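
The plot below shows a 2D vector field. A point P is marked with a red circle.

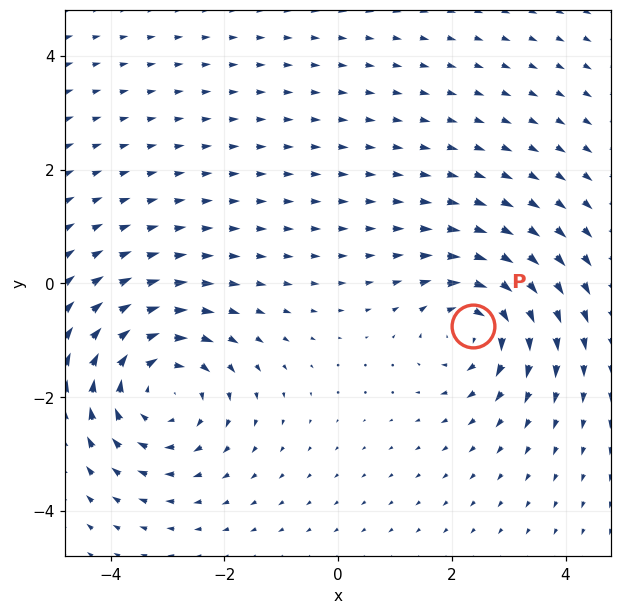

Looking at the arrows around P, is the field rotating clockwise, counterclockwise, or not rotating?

Near P at (2.4, -0.7) the arrows circulate clockwise. The curl (z-component) there is about -4; negative curl means clockwise rotation.

clockwise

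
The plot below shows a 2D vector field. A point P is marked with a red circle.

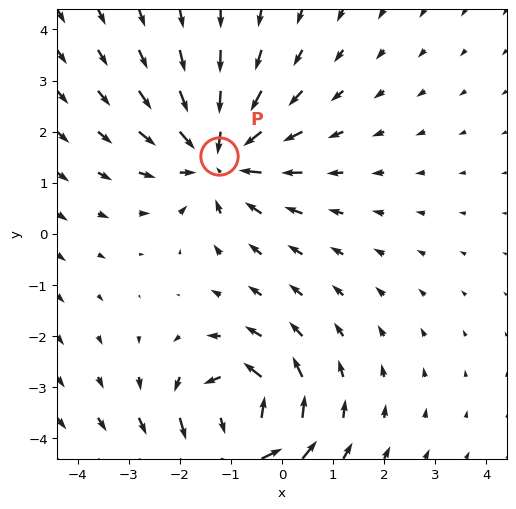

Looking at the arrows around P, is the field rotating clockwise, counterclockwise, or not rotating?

not rotating

Near P at (-1.2, 1.5) the arrows show no circulation. The curl there is ≈0.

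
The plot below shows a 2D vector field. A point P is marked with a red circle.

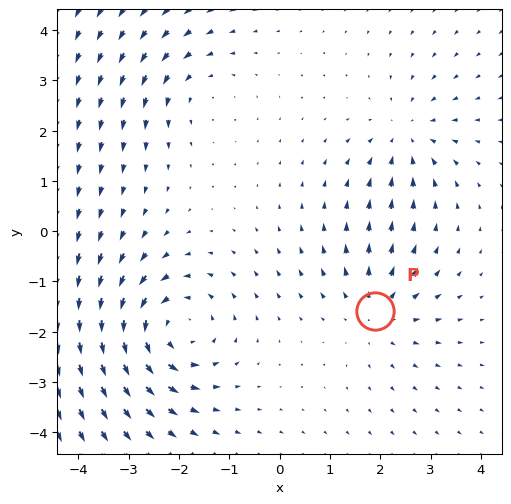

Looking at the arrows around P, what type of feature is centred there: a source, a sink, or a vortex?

At P (1.9, -1.6) the arrows spread outward. Divergence about +3, curl ≈0 — positive divergence with near-zero curl is a source.

source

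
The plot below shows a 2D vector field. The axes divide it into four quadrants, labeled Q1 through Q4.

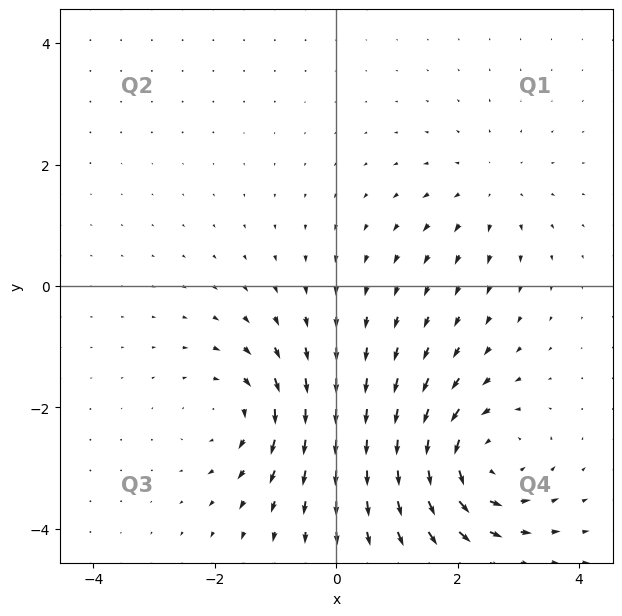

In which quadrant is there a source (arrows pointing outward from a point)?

The source sits at approximately (2.5, 1.6), which lies in quadrant Q1. The divergence there is about +3, positive as expected for a source.

Q1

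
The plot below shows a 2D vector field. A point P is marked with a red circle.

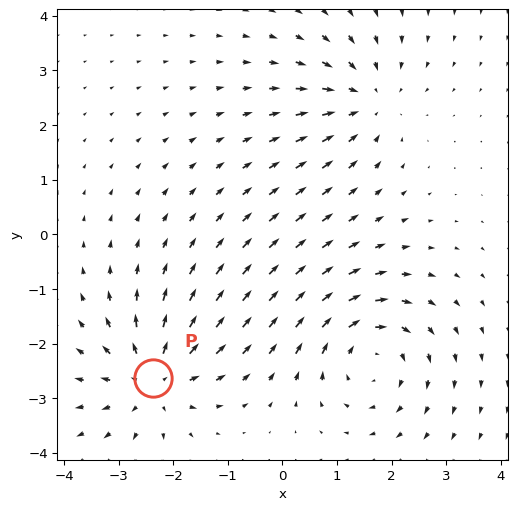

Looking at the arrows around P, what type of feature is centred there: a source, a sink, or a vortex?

source

At P (-2.4, -2.6) the arrows spread outward. Divergence about +4, curl ≈0 — positive divergence with near-zero curl is a source.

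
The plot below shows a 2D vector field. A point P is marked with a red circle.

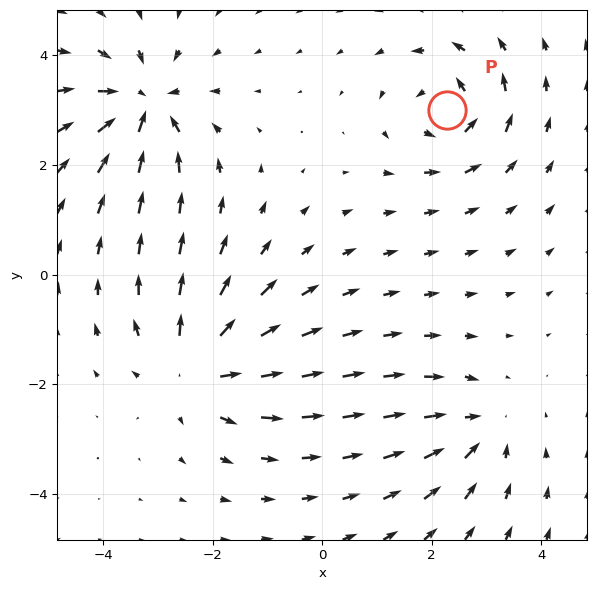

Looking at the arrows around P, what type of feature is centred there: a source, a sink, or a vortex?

At P (2.3, 3.0) the arrows circulate counterclockwise. Divergence ≈0, curl about +5 — near-zero divergence with nonzero curl is a vortex.

vortex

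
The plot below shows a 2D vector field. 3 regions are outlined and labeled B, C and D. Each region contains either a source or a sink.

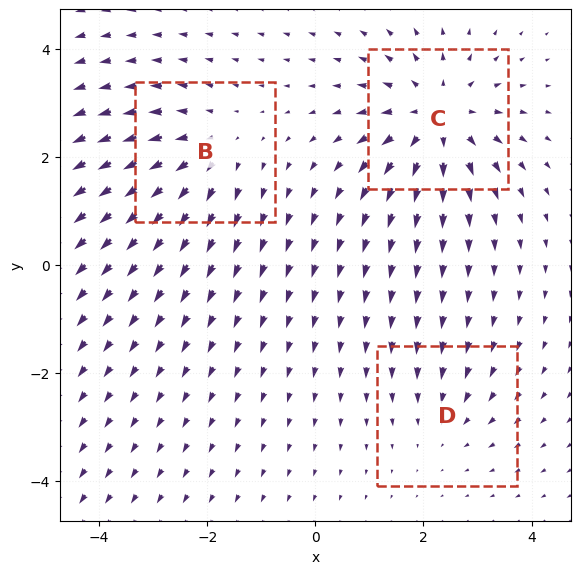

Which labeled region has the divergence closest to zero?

D

Divergence at each region's feature centre — B: about +3, C: about +4, D: about -2. Region D is closest to zero.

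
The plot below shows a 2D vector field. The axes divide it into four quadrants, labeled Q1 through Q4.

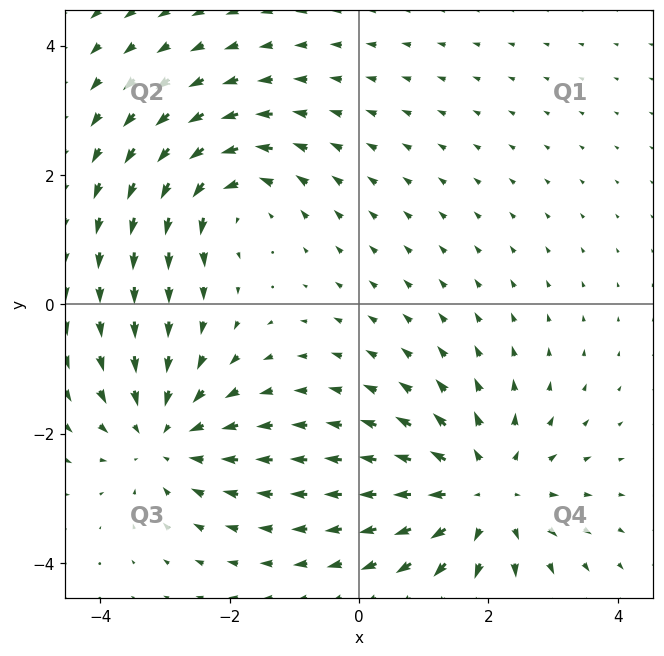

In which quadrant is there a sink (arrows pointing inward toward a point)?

Q3

The sink sits at approximately (-3.0, -2.0), which lies in quadrant Q3. The divergence there is about -3, negative as expected for a sink.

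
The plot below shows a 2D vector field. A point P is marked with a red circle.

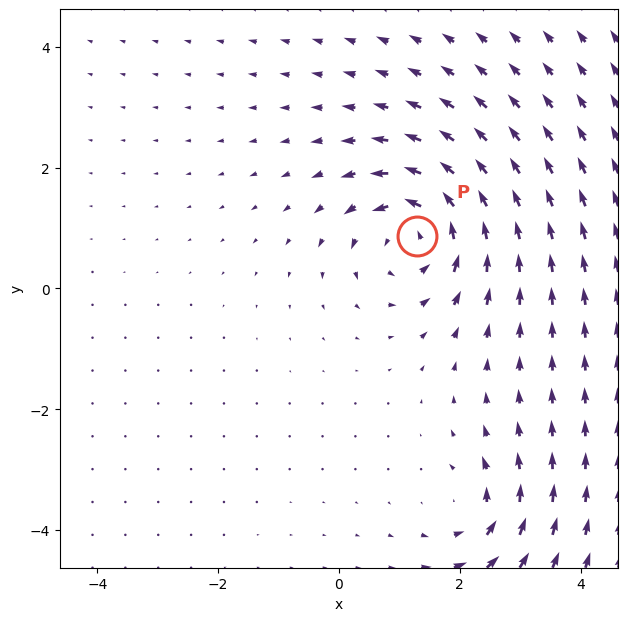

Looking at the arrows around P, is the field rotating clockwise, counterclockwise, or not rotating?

Near P at (1.3, 0.9) the arrows circulate counterclockwise. The curl (z-component) there is about +6; positive curl means counterclockwise rotation.

counterclockwise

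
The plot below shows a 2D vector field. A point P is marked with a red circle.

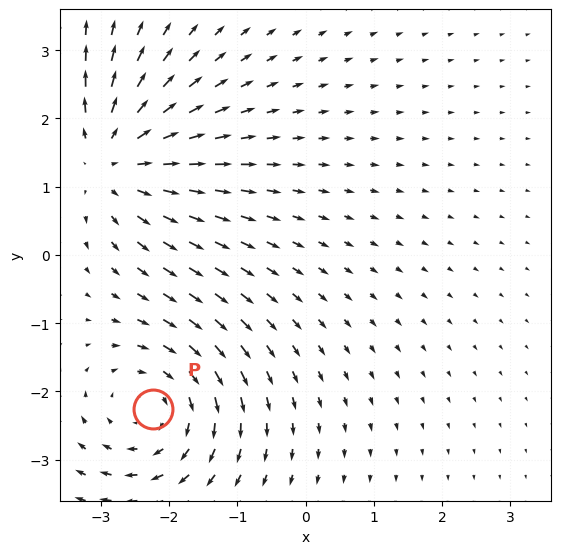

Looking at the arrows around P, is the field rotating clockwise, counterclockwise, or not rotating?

clockwise

Near P at (-2.2, -2.3) the arrows circulate clockwise. The curl (z-component) there is about -3; negative curl means clockwise rotation.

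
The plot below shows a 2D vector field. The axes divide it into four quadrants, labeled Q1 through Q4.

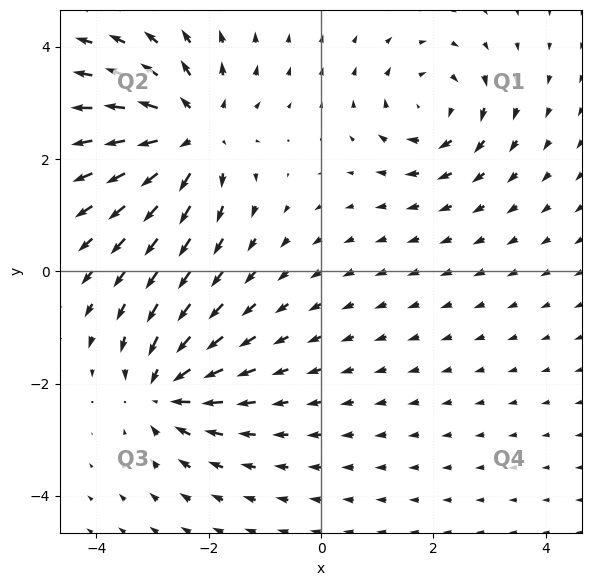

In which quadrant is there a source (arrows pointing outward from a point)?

The source sits at approximately (-2.3, 2.5), which lies in quadrant Q2. The divergence there is about +5, positive as expected for a source.

Q2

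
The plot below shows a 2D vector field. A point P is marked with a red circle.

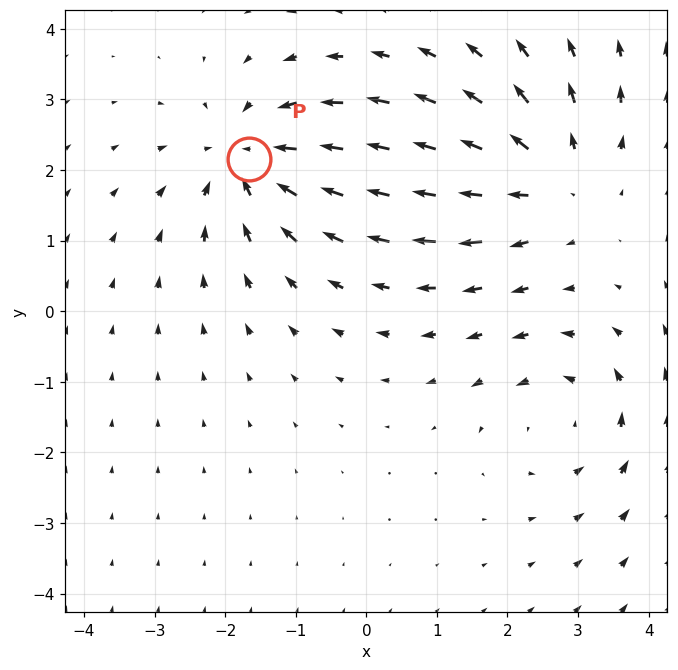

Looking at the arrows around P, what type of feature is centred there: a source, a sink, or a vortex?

sink

At P (-1.7, 2.2) the arrows converge inward. Divergence about -5, curl ≈0 — negative divergence with near-zero curl is a sink.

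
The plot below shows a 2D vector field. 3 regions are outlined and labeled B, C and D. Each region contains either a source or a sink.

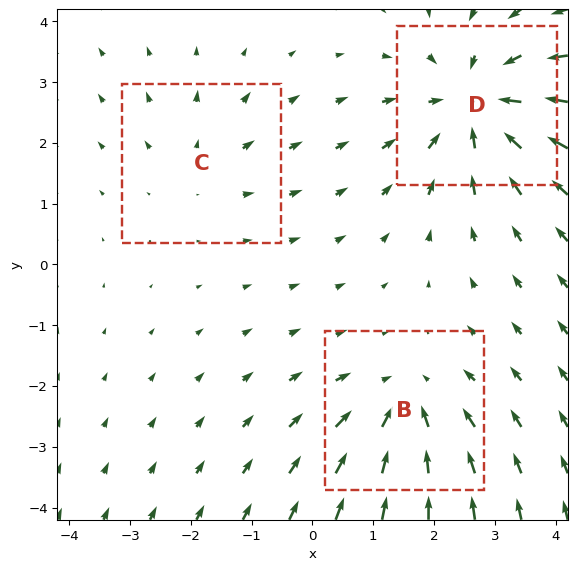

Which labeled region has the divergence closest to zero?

Divergence at each region's feature centre — B: about -3, C: about +2, D: about -5. Region C is closest to zero.

C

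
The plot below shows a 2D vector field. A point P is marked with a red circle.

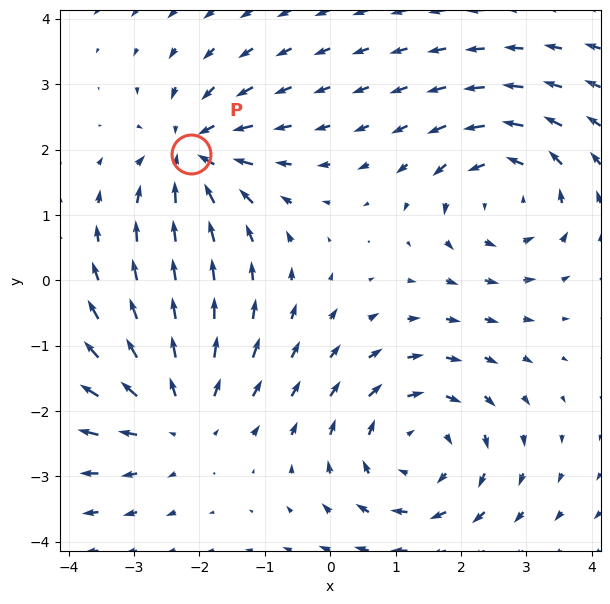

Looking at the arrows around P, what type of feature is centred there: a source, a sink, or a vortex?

At P (-2.1, 1.9) the arrows converge inward. Divergence about -5, curl ≈0 — negative divergence with near-zero curl is a sink.

sink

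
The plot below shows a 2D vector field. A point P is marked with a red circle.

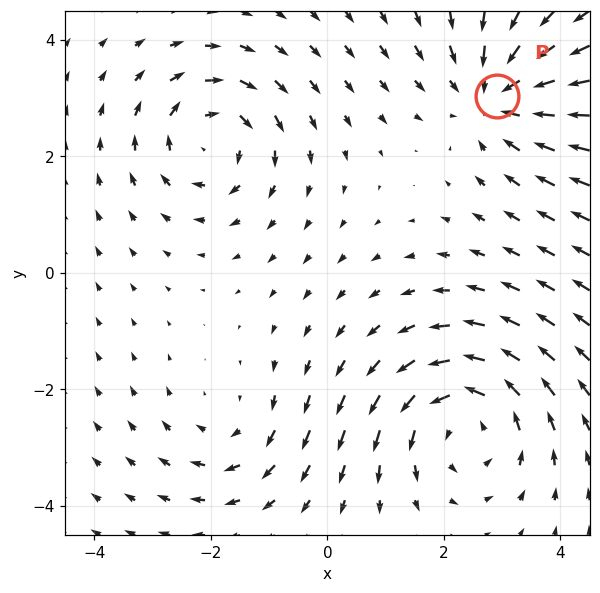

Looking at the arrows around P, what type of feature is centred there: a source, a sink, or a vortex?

sink

At P (2.9, 3.0) the arrows converge inward. Divergence about -4, curl ≈0 — negative divergence with near-zero curl is a sink.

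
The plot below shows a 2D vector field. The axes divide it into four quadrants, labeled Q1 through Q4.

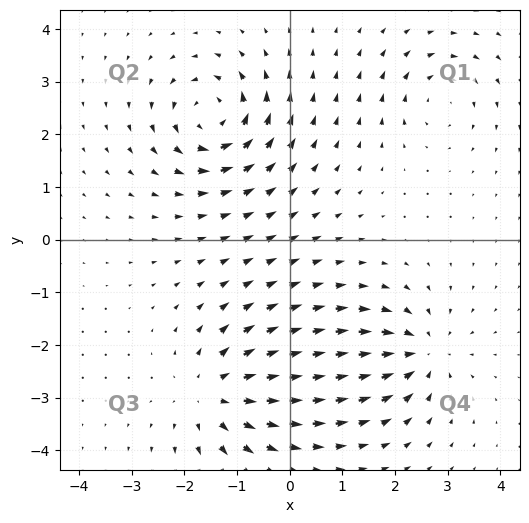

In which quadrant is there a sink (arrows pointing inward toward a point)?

The sink sits at approximately (2.5, -2.2), which lies in quadrant Q4. The divergence there is about -5, negative as expected for a sink.

Q4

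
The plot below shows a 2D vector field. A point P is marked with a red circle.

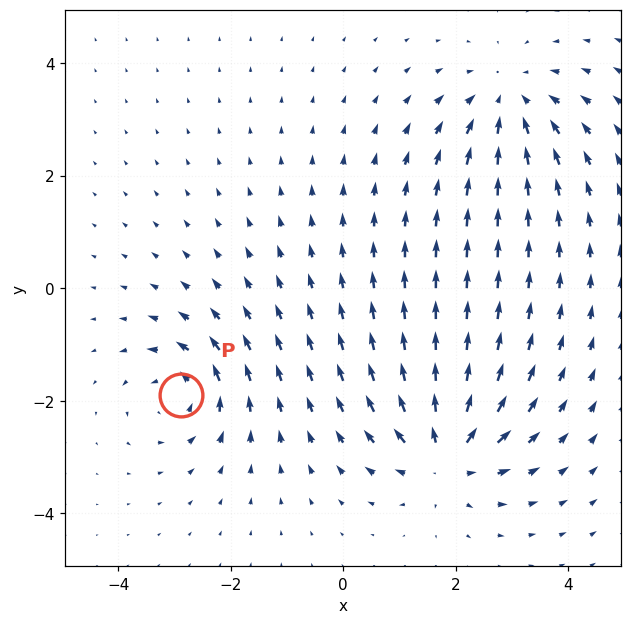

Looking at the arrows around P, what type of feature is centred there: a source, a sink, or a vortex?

vortex

At P (-2.9, -1.9) the arrows circulate counterclockwise. Divergence ≈0, curl about +5 — near-zero divergence with nonzero curl is a vortex.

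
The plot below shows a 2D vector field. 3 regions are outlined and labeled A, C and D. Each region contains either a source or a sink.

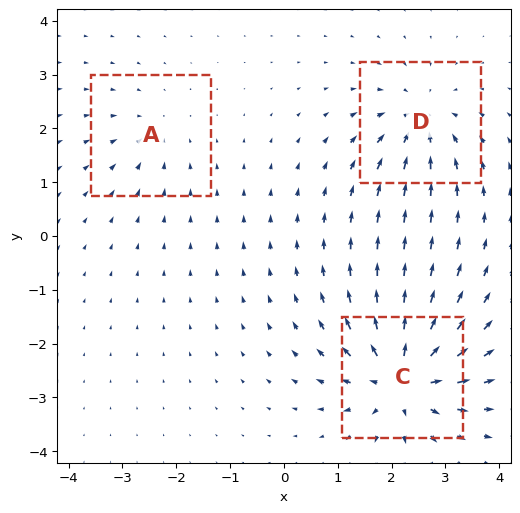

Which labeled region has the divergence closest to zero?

Divergence at each region's feature centre — A: about -2, C: about +6, D: about -4. Region A is closest to zero.

A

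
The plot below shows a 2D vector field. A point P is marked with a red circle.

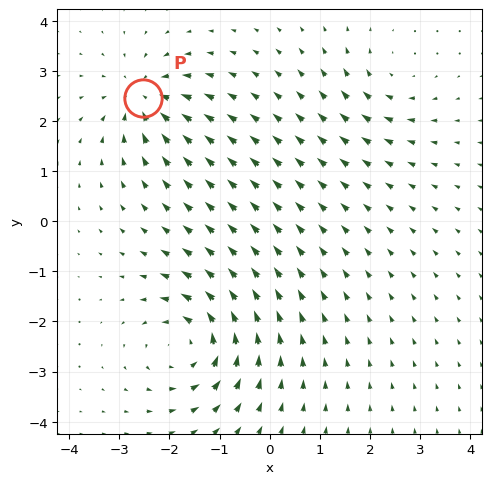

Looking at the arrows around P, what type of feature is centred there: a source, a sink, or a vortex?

At P (-2.5, 2.5) the arrows converge inward. Divergence about -4, curl ≈0 — negative divergence with near-zero curl is a sink.

sink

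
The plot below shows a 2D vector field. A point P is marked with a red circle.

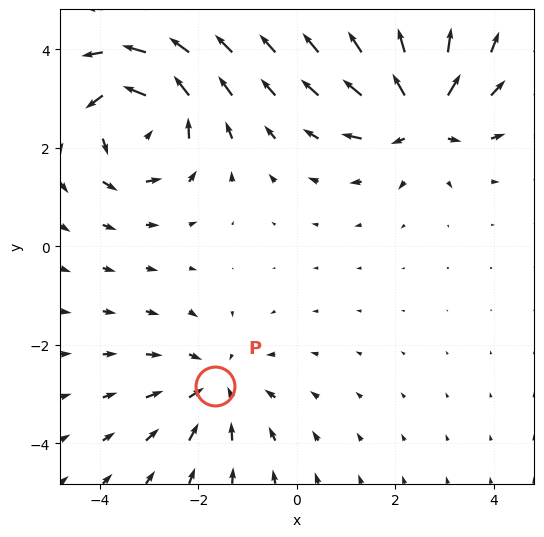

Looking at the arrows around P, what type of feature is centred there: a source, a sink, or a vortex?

At P (-1.7, -2.8) the arrows converge inward. Divergence about -3, curl ≈0 — negative divergence with near-zero curl is a sink.

sink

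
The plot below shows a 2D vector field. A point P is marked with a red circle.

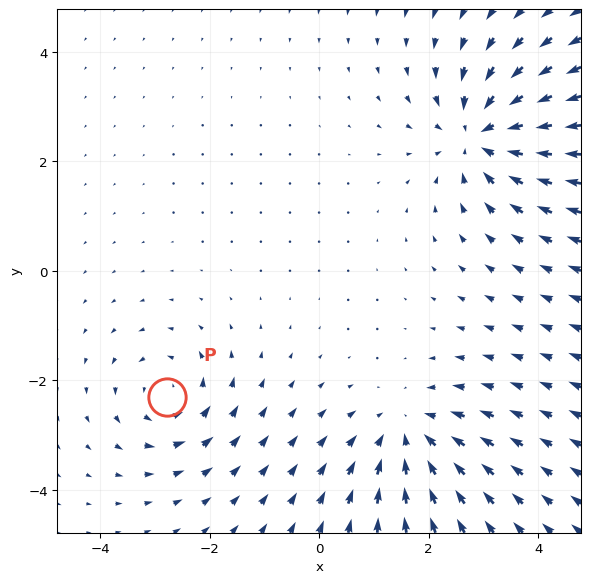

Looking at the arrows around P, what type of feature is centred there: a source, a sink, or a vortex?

vortex

At P (-2.8, -2.3) the arrows circulate counterclockwise. Divergence ≈0, curl about +3 — near-zero divergence with nonzero curl is a vortex.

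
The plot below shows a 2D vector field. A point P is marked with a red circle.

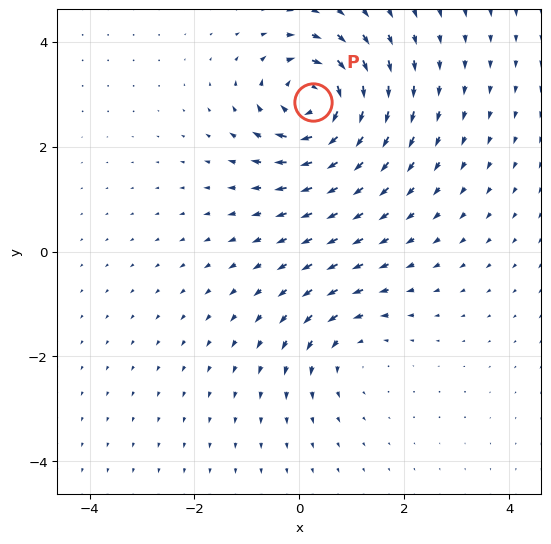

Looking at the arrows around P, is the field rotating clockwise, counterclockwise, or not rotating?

Near P at (0.3, 2.9) the arrows circulate clockwise. The curl (z-component) there is about -6; negative curl means clockwise rotation.

clockwise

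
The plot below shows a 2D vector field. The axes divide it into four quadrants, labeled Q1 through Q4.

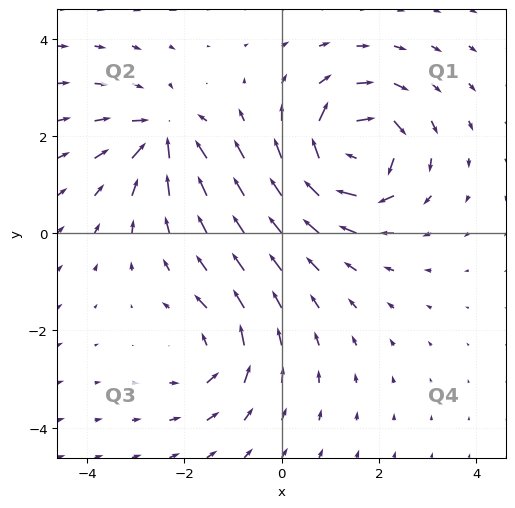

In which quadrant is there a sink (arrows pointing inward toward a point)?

The sink sits at approximately (-2.4, 2.0), which lies in quadrant Q2. The divergence there is about -5, negative as expected for a sink.

Q2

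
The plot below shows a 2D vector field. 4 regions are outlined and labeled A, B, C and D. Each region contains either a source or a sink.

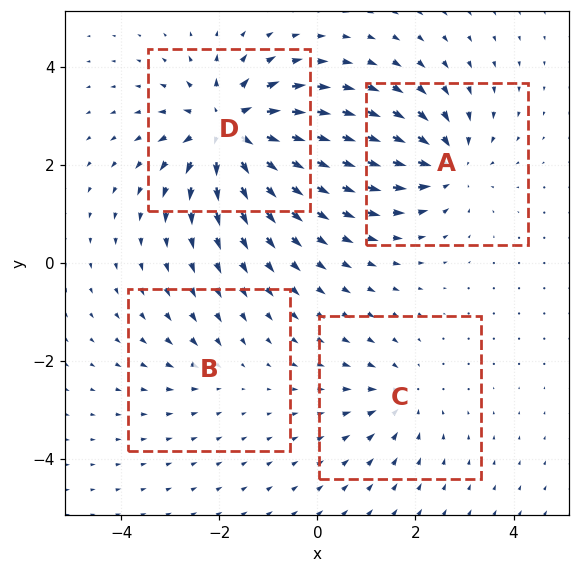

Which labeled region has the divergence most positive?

Divergence at each region's feature centre — A: about -5, B: about -2, C: about -3, D: about +8. Region D is most positive.

D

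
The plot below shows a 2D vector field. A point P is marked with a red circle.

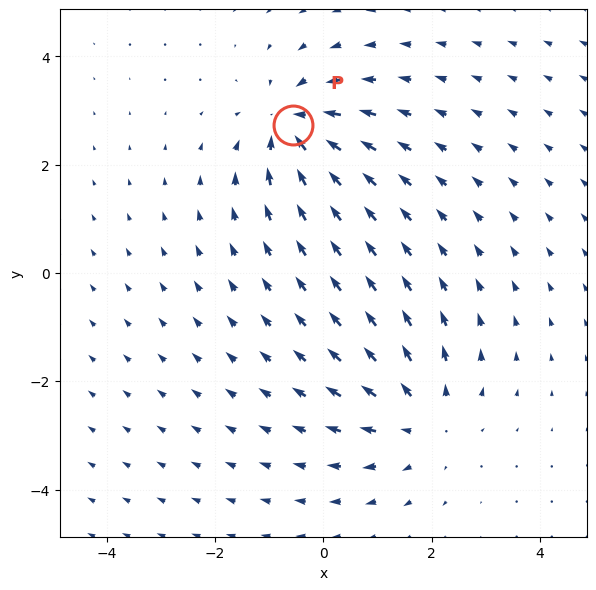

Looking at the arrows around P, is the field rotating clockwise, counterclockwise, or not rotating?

not rotating

Near P at (-0.6, 2.7) the arrows show no circulation. The curl there is ≈0.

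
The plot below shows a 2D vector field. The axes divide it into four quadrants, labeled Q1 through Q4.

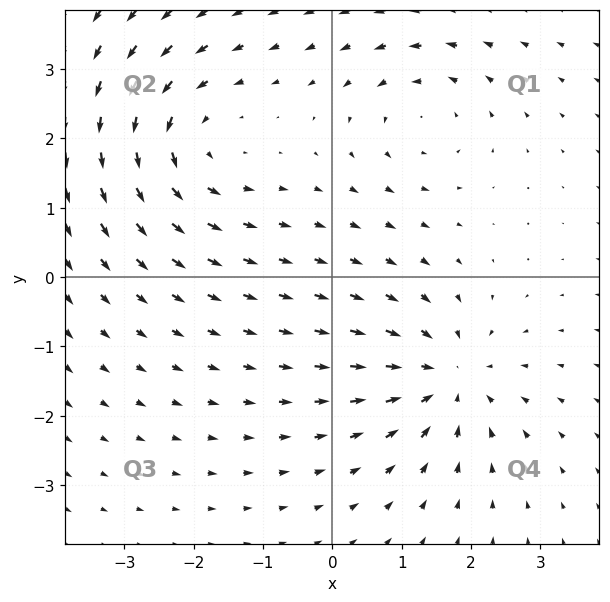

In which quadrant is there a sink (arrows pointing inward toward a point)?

The sink sits at approximately (1.7, -1.5), which lies in quadrant Q4. The divergence there is about -5, negative as expected for a sink.

Q4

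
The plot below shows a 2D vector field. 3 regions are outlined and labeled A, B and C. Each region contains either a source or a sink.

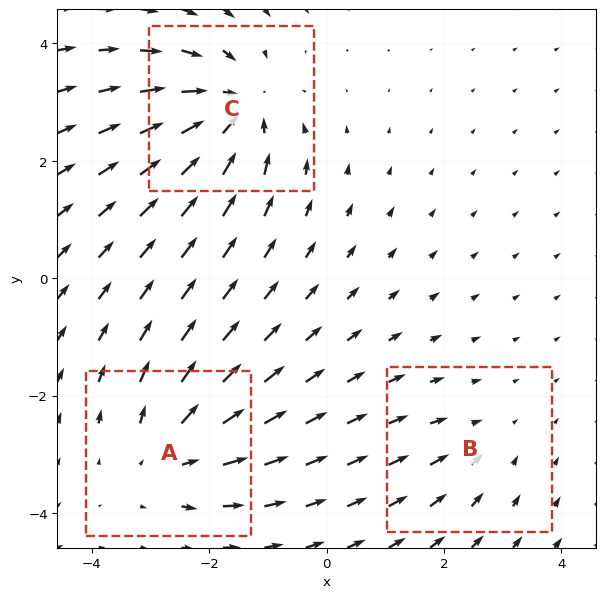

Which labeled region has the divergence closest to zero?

Divergence at each region's feature centre — A: about +3, B: about -2, C: about -4. Region B is closest to zero.

B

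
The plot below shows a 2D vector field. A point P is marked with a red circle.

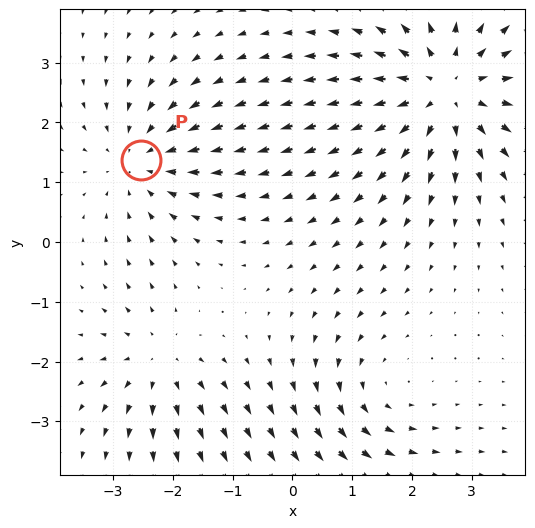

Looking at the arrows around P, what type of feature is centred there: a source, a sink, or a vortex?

sink

At P (-2.5, 1.4) the arrows converge inward. Divergence about -3, curl ≈0 — negative divergence with near-zero curl is a sink.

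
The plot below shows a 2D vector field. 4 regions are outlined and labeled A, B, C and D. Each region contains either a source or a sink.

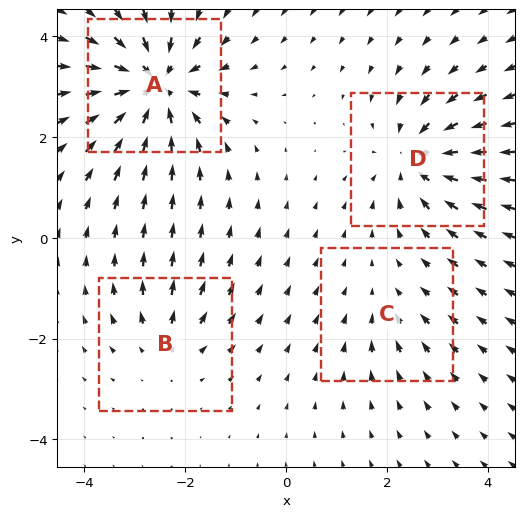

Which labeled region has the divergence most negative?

A

Divergence at each region's feature centre — A: about -8, B: about +3, C: about -2, D: about -6. Region A is most negative.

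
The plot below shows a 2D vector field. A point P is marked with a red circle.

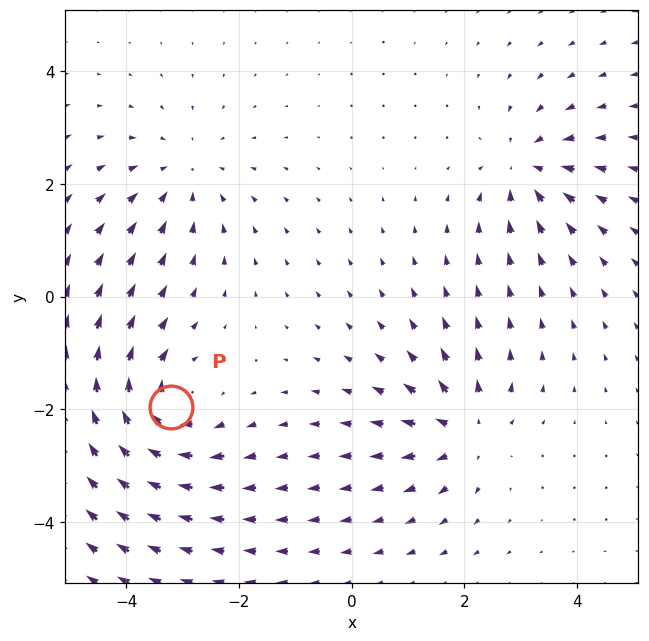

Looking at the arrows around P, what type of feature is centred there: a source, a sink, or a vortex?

vortex

At P (-3.2, -2.0) the arrows circulate clockwise. Divergence ≈0, curl about -5 — near-zero divergence with nonzero curl is a vortex.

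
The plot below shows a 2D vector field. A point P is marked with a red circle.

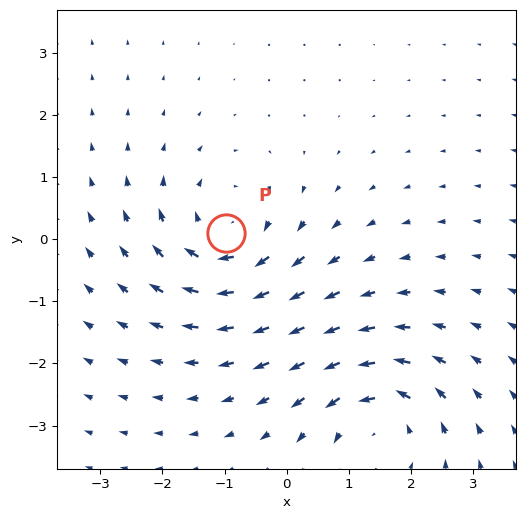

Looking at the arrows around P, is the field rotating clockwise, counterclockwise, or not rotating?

clockwise

Near P at (-1.0, 0.1) the arrows circulate clockwise. The curl (z-component) there is about -5; negative curl means clockwise rotation.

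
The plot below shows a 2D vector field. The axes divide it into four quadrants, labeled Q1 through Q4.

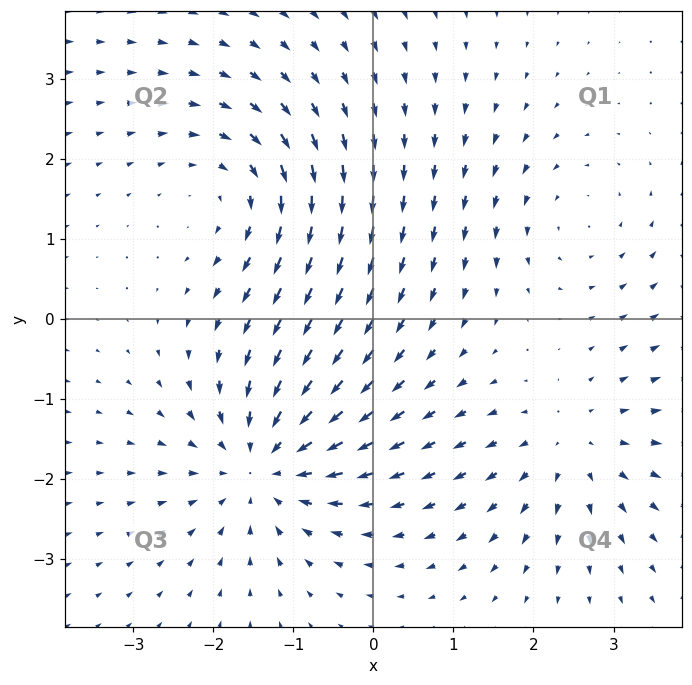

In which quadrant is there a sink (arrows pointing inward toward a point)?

The sink sits at approximately (-1.4, -1.8), which lies in quadrant Q3. The divergence there is about -5, negative as expected for a sink.

Q3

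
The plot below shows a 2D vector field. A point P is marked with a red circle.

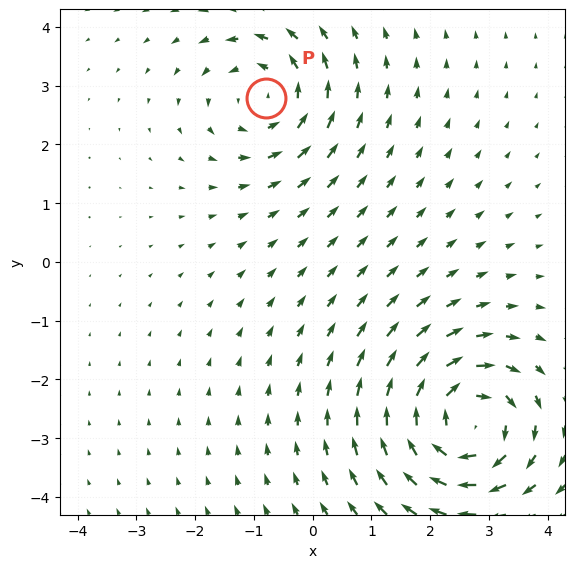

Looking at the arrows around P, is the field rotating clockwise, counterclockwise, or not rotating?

Near P at (-0.8, 2.8) the arrows circulate counterclockwise. The curl (z-component) there is about +3; positive curl means counterclockwise rotation.

counterclockwise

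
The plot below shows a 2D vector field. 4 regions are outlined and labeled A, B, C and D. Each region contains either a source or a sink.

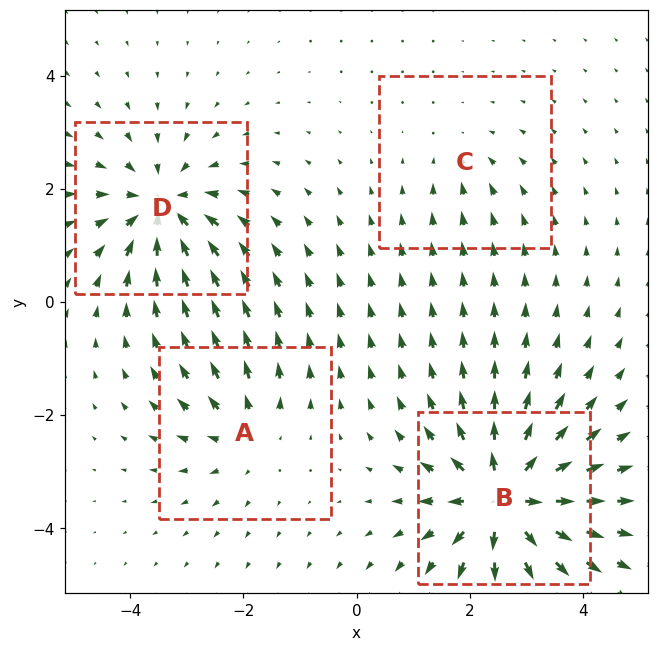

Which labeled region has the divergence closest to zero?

Divergence at each region's feature centre — A: about +4, B: about +8, C: about -2, D: about -6. Region C is closest to zero.

C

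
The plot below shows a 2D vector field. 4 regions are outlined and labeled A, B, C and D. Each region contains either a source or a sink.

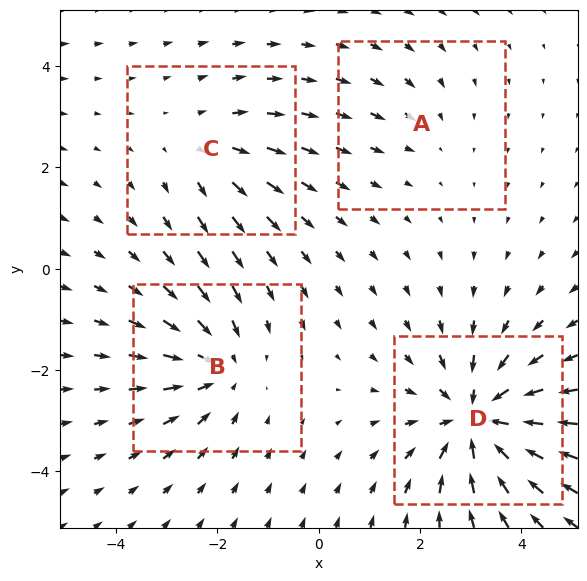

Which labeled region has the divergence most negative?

Divergence at each region's feature centre — A: about -2, B: about -4, C: about +3, D: about -6. Region D is most negative.

D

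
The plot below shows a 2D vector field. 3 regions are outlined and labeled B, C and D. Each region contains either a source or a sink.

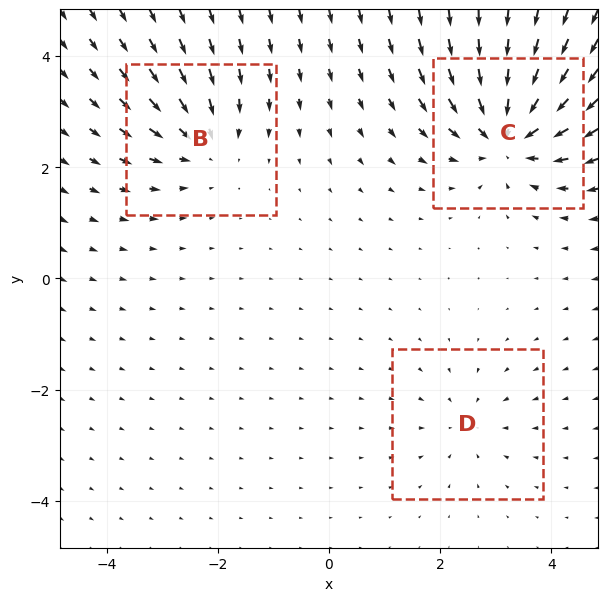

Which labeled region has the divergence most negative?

Divergence at each region's feature centre — B: about -3, C: about -6, D: about -2. Region C is most negative.

C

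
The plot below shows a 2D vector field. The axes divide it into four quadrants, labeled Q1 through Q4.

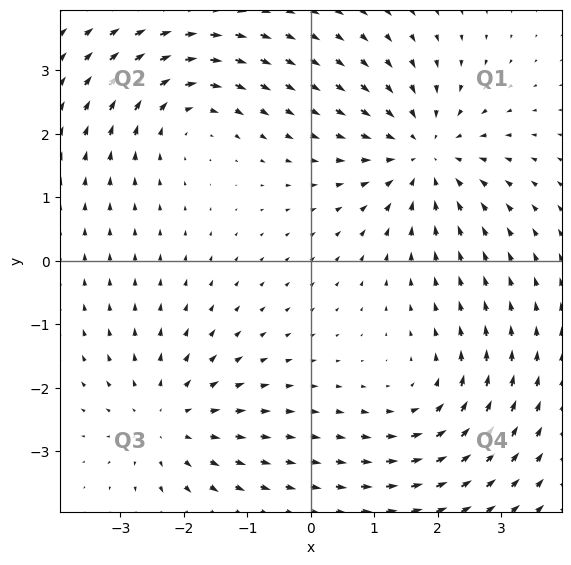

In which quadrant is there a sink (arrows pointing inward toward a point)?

Q1

The sink sits at approximately (1.8, 1.7), which lies in quadrant Q1. The divergence there is about -3, negative as expected for a sink.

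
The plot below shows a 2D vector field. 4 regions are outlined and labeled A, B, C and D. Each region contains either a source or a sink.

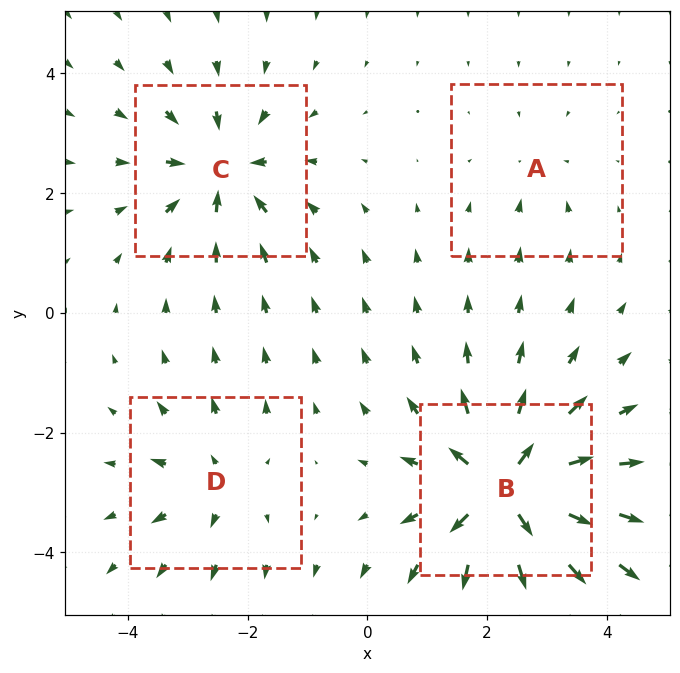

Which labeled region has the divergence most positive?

B

Divergence at each region's feature centre — A: about -2, B: about +9, C: about -6, D: about +4. Region B is most positive.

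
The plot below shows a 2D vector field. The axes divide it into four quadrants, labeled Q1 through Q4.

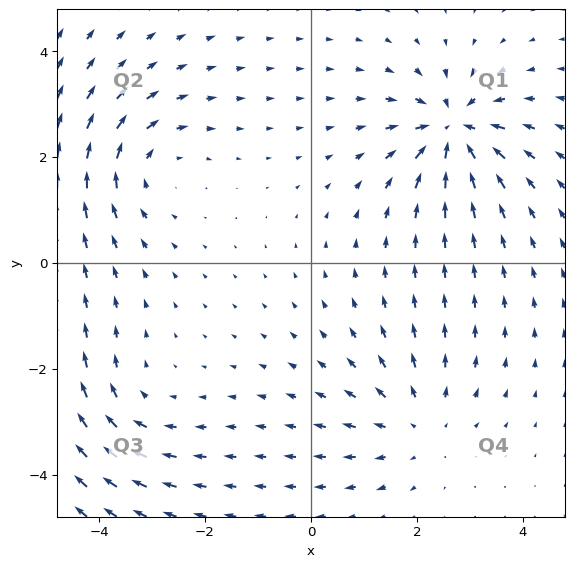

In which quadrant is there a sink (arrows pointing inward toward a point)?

The sink sits at approximately (2.7, 2.5), which lies in quadrant Q1. The divergence there is about -5, negative as expected for a sink.

Q1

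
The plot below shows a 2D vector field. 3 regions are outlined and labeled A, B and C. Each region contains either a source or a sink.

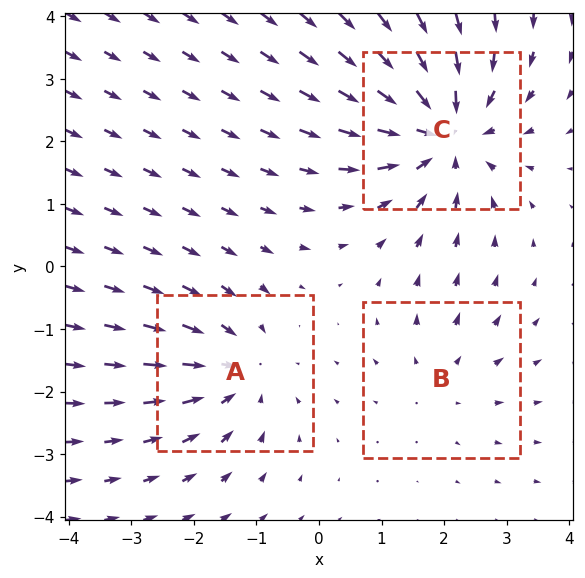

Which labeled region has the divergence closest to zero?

B

Divergence at each region's feature centre — A: about -3, B: about +2, C: about -5. Region B is closest to zero.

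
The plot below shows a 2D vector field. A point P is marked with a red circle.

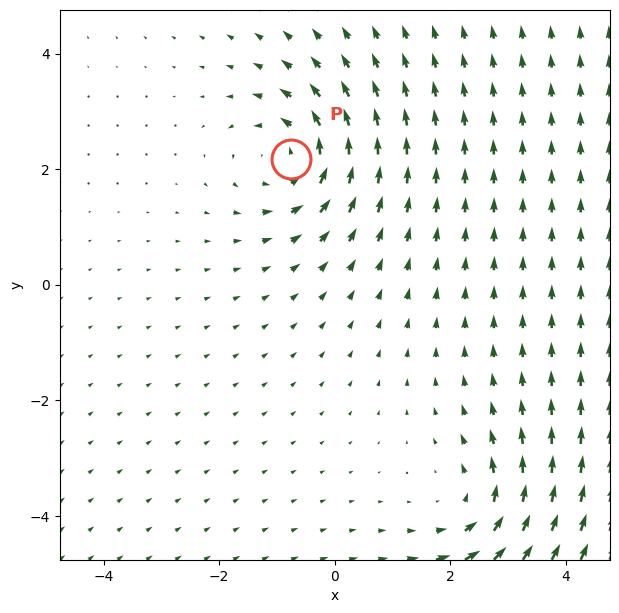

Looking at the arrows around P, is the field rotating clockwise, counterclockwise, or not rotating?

Near P at (-0.8, 2.2) the arrows circulate counterclockwise. The curl (z-component) there is about +4; positive curl means counterclockwise rotation.

counterclockwise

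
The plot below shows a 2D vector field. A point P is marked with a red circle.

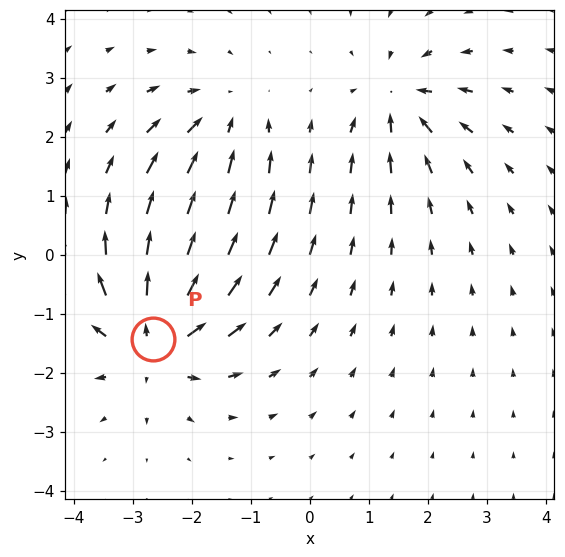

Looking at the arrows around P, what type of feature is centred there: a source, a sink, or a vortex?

At P (-2.7, -1.4) the arrows spread outward. Divergence about +6, curl ≈0 — positive divergence with near-zero curl is a source.

source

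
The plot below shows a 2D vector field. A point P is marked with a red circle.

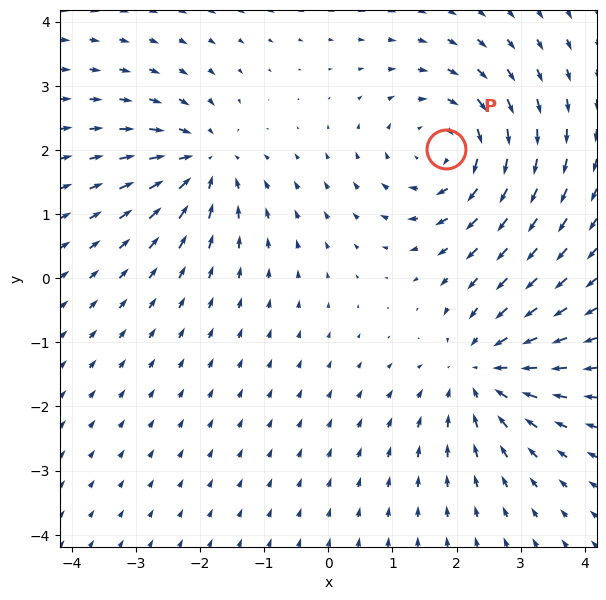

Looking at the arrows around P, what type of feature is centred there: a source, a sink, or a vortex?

vortex

At P (1.8, 2.0) the arrows circulate clockwise. Divergence ≈0, curl about -5 — near-zero divergence with nonzero curl is a vortex.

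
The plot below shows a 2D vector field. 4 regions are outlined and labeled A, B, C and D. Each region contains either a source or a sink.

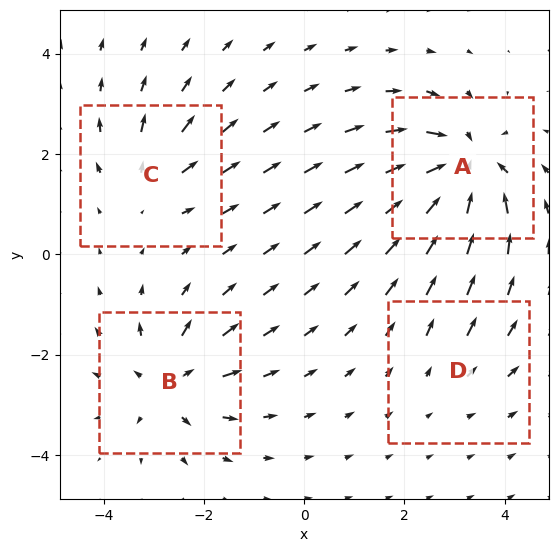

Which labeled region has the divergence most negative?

A

Divergence at each region's feature centre — A: about -8, B: about +6, C: about +4, D: about +2. Region A is most negative.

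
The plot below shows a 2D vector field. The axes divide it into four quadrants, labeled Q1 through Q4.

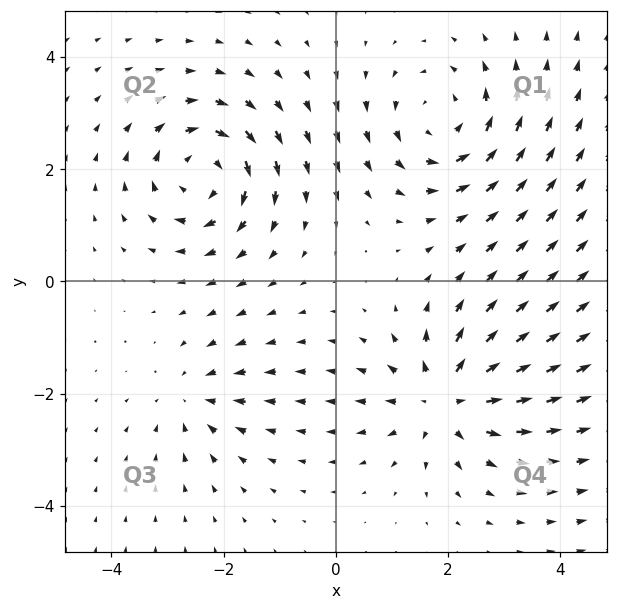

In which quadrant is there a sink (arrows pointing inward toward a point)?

Q3

The sink sits at approximately (-2.6, -2.1), which lies in quadrant Q3. The divergence there is about -3, negative as expected for a sink.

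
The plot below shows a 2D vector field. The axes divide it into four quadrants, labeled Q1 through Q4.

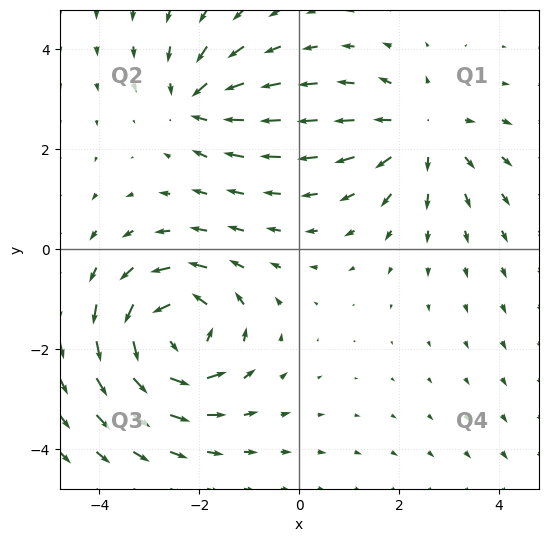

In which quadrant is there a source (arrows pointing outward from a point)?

Q1

The source sits at approximately (2.5, 2.3), which lies in quadrant Q1. The divergence there is about +3, positive as expected for a source.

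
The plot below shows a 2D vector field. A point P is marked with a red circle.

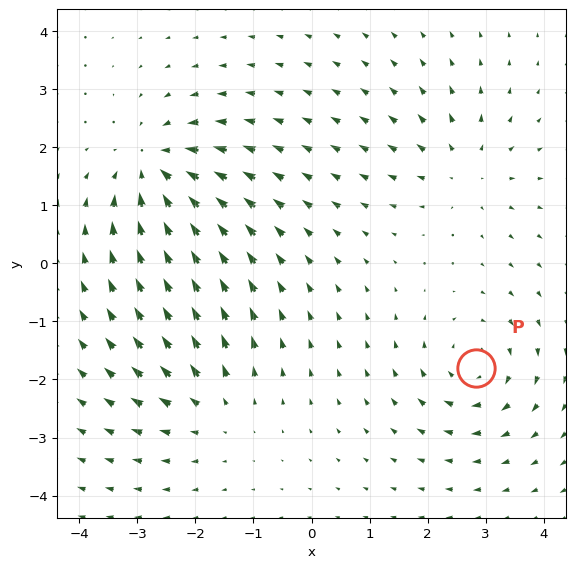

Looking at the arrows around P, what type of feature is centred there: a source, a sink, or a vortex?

vortex

At P (2.8, -1.8) the arrows circulate clockwise. Divergence ≈0, curl about -4 — near-zero divergence with nonzero curl is a vortex.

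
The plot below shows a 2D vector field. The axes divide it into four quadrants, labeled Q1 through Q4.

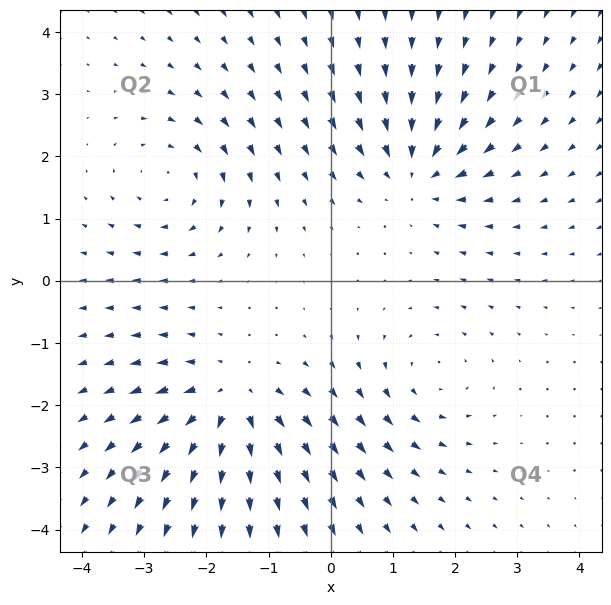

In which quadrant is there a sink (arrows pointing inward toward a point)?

Q1

The sink sits at approximately (1.4, 1.8), which lies in quadrant Q1. The divergence there is about -5, negative as expected for a sink.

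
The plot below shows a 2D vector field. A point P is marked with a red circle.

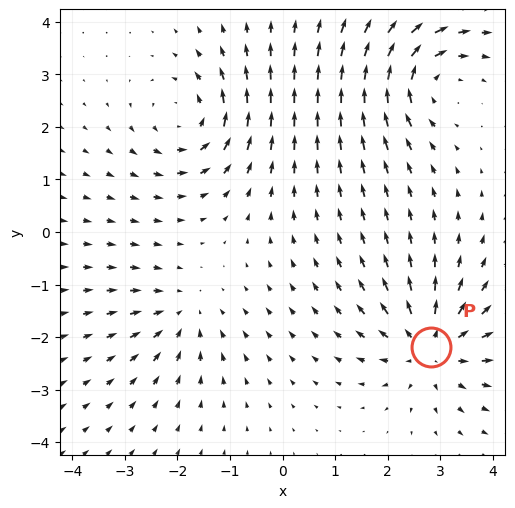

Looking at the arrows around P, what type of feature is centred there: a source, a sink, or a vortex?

source

At P (2.8, -2.2) the arrows spread outward. Divergence about +5, curl ≈0 — positive divergence with near-zero curl is a source.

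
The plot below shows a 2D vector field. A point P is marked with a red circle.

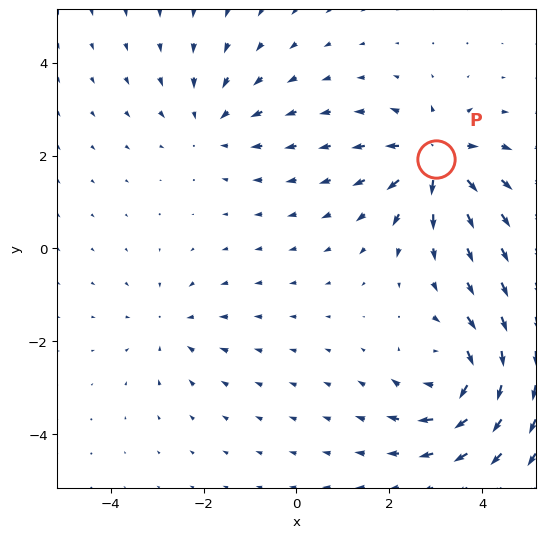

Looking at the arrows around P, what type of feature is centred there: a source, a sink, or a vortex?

source

At P (3.0, 1.9) the arrows spread outward. Divergence about +6, curl ≈0 — positive divergence with near-zero curl is a source.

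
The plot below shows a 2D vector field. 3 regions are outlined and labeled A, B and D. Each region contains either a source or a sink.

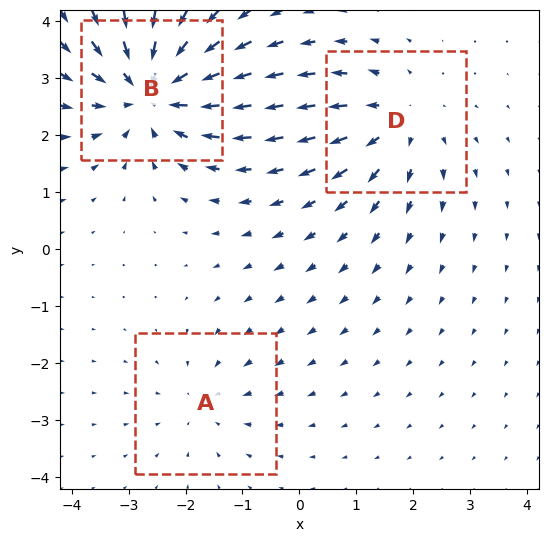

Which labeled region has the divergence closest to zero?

Divergence at each region's feature centre — A: about -2, B: about -5, D: about +3. Region A is closest to zero.

A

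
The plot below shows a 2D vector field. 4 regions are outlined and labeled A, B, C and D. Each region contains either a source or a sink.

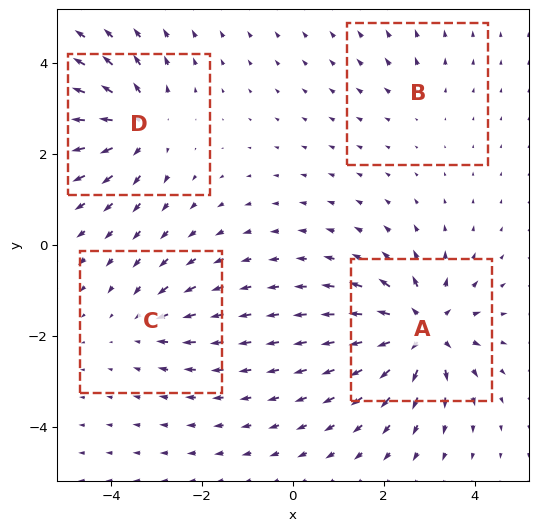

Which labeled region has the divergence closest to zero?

Divergence at each region's feature centre — A: about +7, B: about +2, C: about -3, D: about +5. Region B is closest to zero.

B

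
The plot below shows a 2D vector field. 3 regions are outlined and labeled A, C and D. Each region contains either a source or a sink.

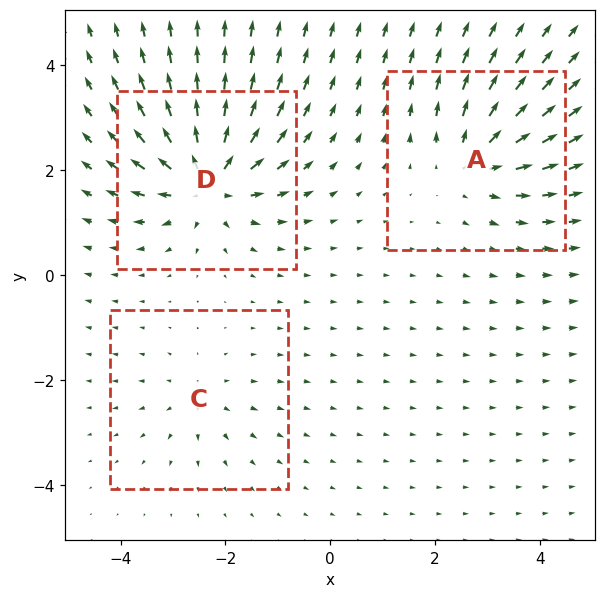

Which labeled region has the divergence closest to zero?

Divergence at each region's feature centre — A: about +4, C: about +3, D: about +7. Region C is closest to zero.

C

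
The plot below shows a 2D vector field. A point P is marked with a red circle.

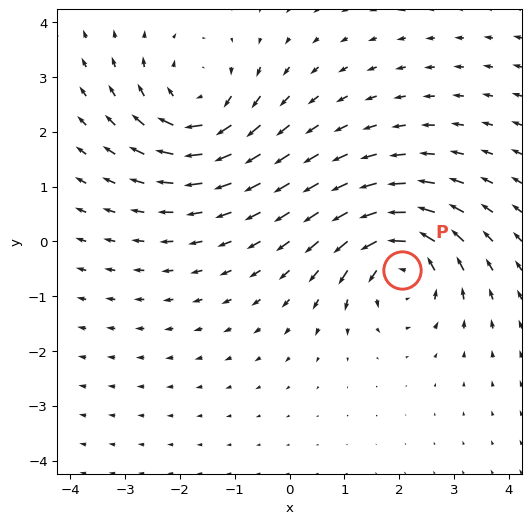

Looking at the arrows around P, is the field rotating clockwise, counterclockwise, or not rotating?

Near P at (2.1, -0.5) the arrows circulate counterclockwise. The curl (z-component) there is about +6; positive curl means counterclockwise rotation.

counterclockwise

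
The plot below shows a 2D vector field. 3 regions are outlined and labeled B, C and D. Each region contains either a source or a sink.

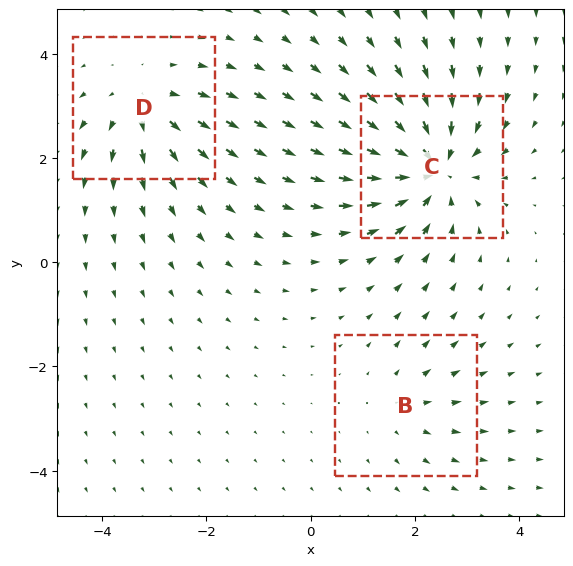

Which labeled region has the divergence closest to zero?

B

Divergence at each region's feature centre — B: about +2, C: about -5, D: about +3. Region B is closest to zero.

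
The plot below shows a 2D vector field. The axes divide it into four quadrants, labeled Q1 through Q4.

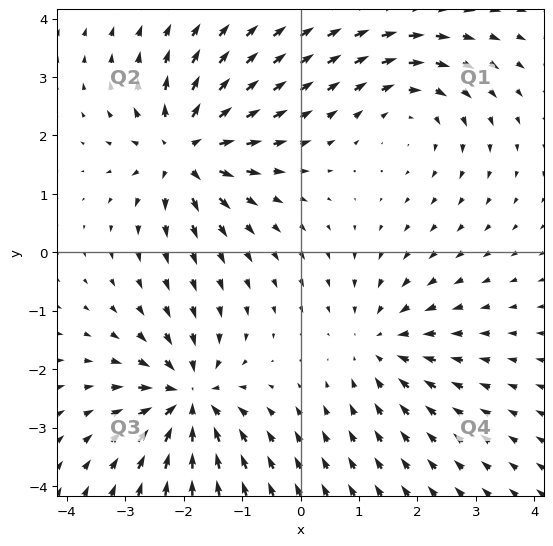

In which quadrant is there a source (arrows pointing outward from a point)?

The source sits at approximately (-2.0, 1.7), which lies in quadrant Q2. The divergence there is about +7, positive as expected for a source.

Q2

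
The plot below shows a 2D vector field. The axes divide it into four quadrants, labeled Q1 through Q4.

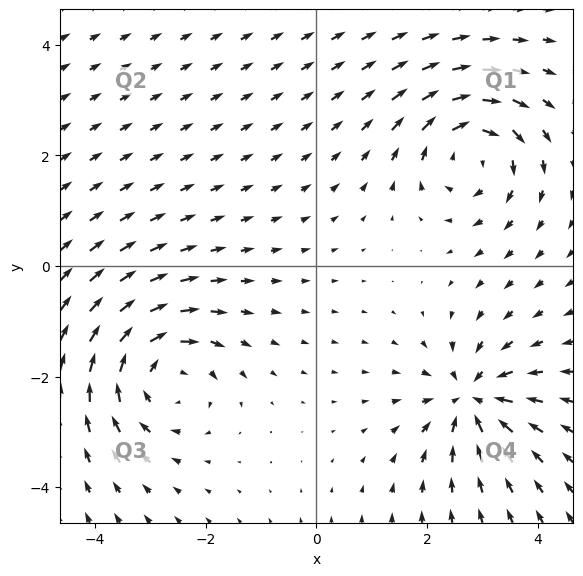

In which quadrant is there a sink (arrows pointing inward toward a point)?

The sink sits at approximately (2.8, -2.4), which lies in quadrant Q4. The divergence there is about -6, negative as expected for a sink.

Q4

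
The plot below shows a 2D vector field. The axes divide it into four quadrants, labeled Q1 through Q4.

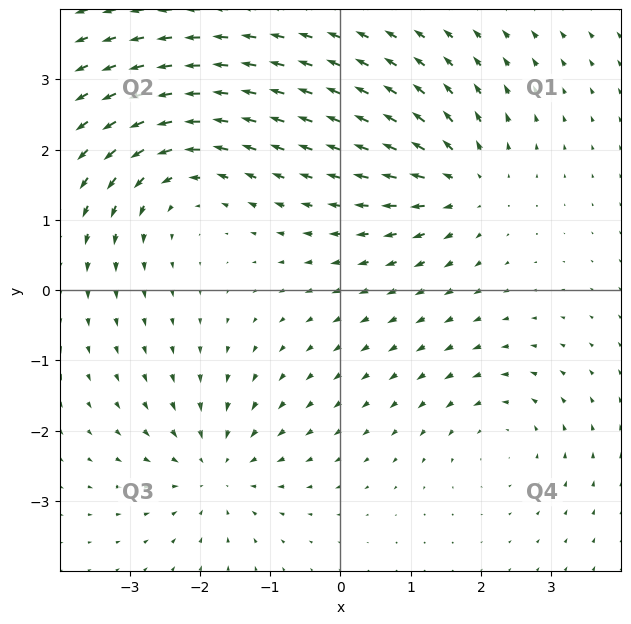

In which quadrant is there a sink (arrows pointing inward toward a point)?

Q3

The sink sits at approximately (-1.8, -2.6), which lies in quadrant Q3. The divergence there is about -5, negative as expected for a sink.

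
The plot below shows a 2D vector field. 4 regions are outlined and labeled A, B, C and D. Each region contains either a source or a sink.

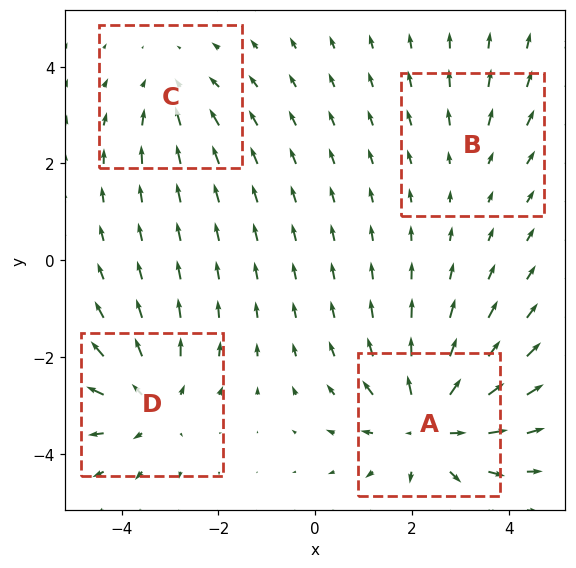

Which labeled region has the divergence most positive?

A

Divergence at each region's feature centre — A: about +6, B: about +2, C: about -3, D: about +4. Region A is most positive.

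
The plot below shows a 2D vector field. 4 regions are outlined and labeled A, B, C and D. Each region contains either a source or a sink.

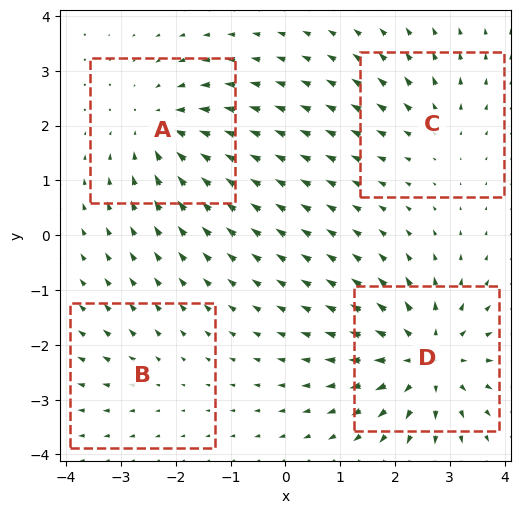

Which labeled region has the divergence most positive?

D

Divergence at each region's feature centre — A: about -5, B: about +2, C: about +3, D: about +6. Region D is most positive.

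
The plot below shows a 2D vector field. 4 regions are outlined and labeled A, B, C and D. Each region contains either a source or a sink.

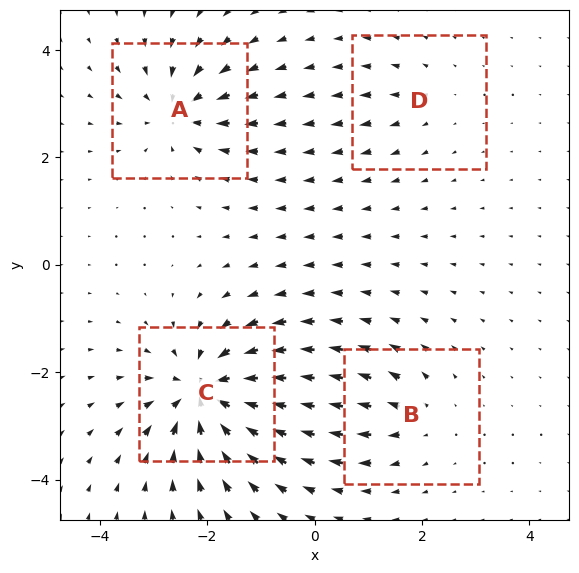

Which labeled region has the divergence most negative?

C

Divergence at each region's feature centre — A: about -6, B: about +4, C: about -9, D: about +2. Region C is most negative.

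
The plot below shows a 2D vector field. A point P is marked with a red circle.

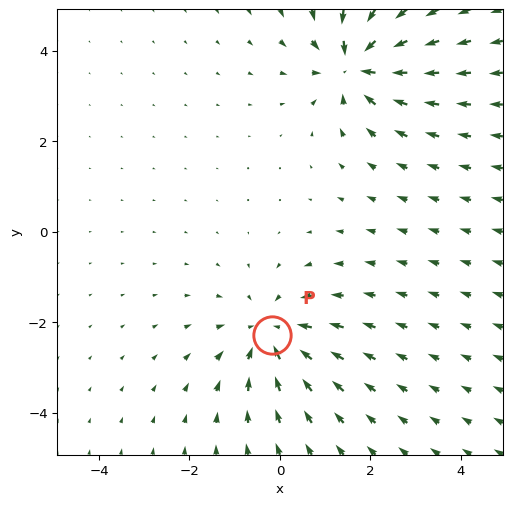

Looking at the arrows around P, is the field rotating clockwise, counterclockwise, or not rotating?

Near P at (-0.2, -2.3) the arrows show no circulation. The curl there is ≈0.

not rotating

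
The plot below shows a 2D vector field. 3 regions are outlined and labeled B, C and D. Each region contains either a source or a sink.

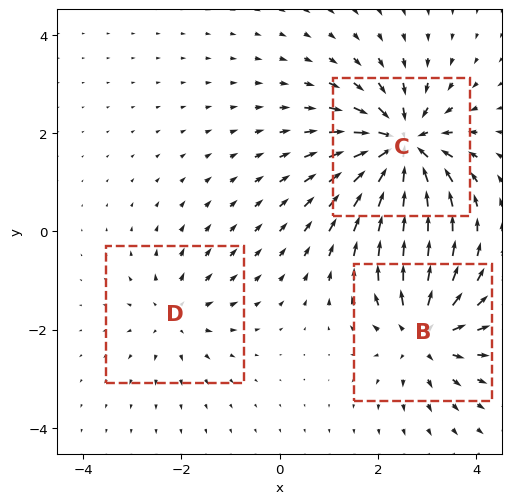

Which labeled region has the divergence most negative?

Divergence at each region's feature centre — B: about +4, C: about -6, D: about +2. Region C is most negative.

C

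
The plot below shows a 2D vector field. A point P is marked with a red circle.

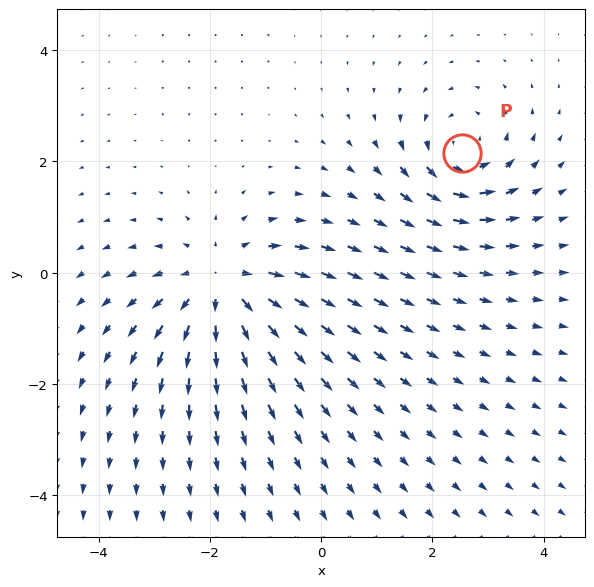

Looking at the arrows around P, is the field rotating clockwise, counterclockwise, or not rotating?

Near P at (2.5, 2.1) the arrows circulate counterclockwise. The curl (z-component) there is about +4; positive curl means counterclockwise rotation.

counterclockwise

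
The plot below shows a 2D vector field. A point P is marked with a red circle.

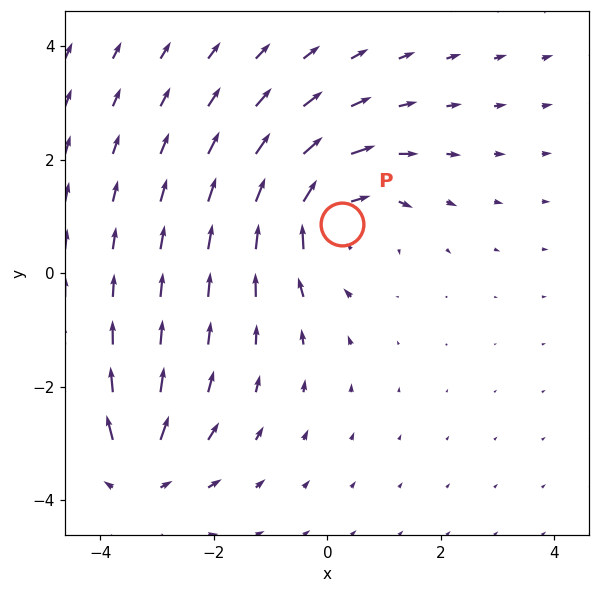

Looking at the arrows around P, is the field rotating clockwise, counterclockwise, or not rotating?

clockwise

Near P at (0.3, 0.9) the arrows circulate clockwise. The curl (z-component) there is about -3; negative curl means clockwise rotation.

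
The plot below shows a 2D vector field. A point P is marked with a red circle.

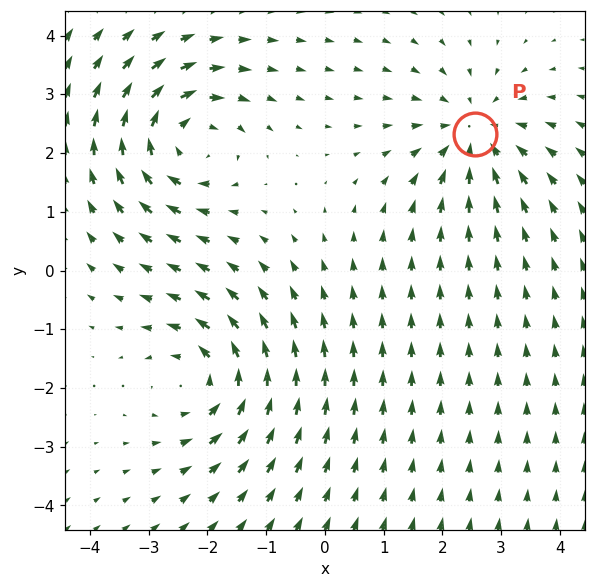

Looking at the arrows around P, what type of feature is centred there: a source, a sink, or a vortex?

sink

At P (2.6, 2.3) the arrows converge inward. Divergence about -4, curl ≈0 — negative divergence with near-zero curl is a sink.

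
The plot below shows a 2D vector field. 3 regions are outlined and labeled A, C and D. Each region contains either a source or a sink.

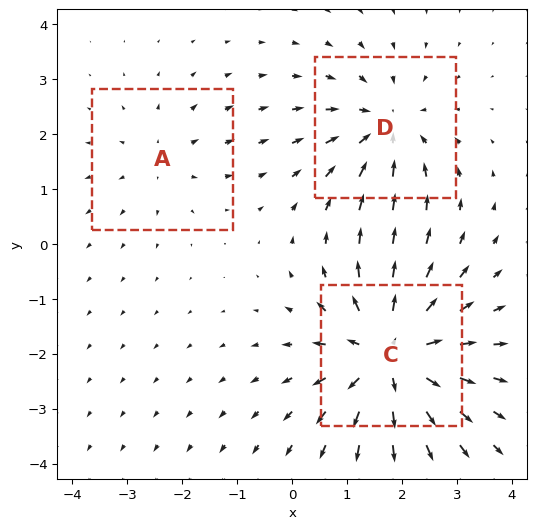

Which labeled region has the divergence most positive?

C

Divergence at each region's feature centre — A: about +2, C: about +5, D: about -3. Region C is most positive.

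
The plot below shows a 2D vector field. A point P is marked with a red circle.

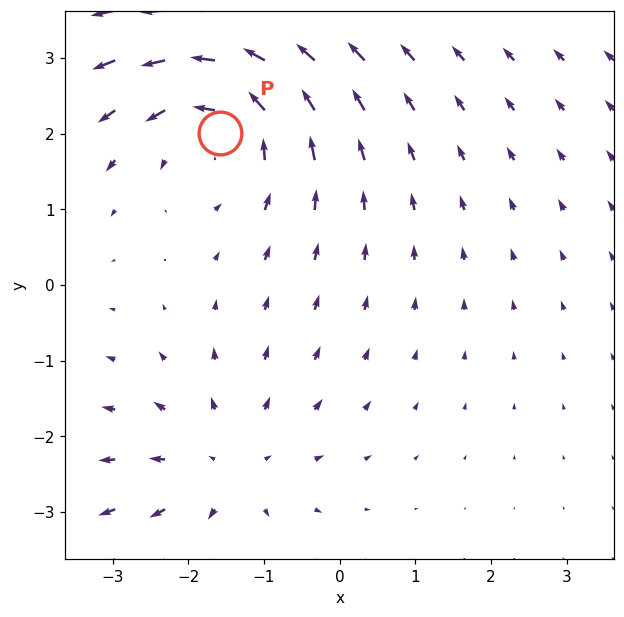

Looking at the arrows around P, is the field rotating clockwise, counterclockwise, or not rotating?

counterclockwise

Near P at (-1.6, 2.0) the arrows circulate counterclockwise. The curl (z-component) there is about +4; positive curl means counterclockwise rotation.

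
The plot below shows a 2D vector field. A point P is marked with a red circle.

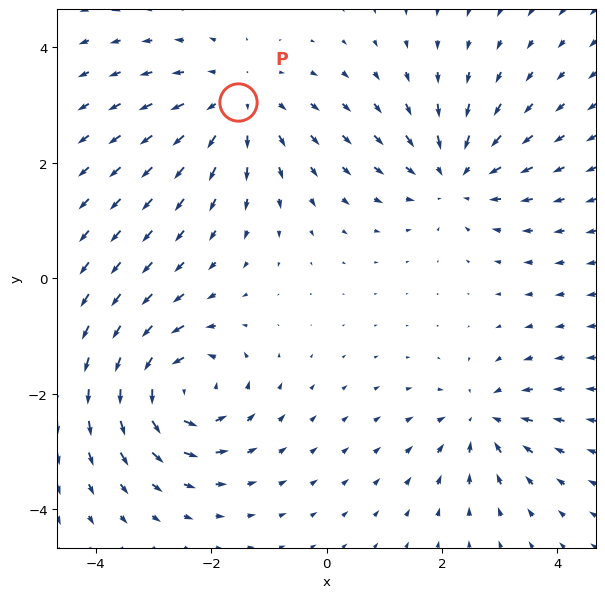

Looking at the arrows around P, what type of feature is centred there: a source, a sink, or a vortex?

At P (-1.5, 3.1) the arrows spread outward. Divergence about +4, curl ≈0 — positive divergence with near-zero curl is a source.

source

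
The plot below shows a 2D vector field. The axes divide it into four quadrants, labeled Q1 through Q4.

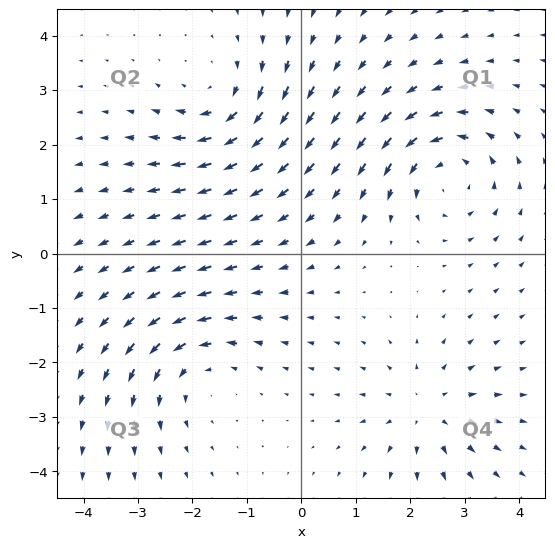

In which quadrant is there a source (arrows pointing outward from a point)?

The source sits at approximately (2.3, -2.9), which lies in quadrant Q4. The divergence there is about +4, positive as expected for a source.

Q4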